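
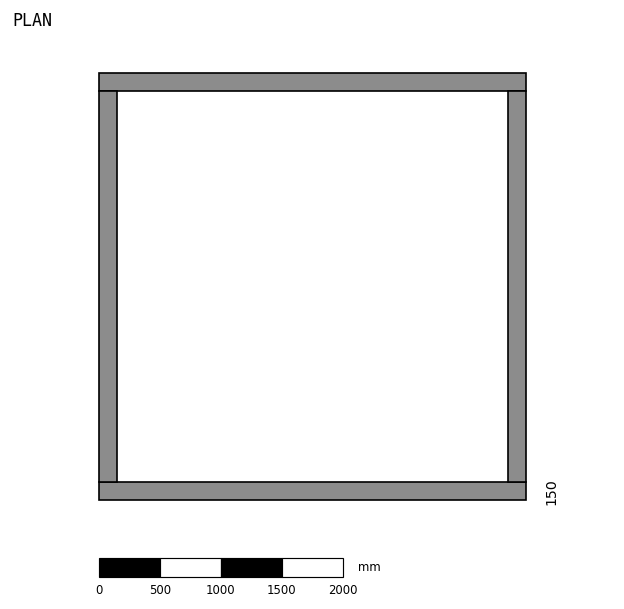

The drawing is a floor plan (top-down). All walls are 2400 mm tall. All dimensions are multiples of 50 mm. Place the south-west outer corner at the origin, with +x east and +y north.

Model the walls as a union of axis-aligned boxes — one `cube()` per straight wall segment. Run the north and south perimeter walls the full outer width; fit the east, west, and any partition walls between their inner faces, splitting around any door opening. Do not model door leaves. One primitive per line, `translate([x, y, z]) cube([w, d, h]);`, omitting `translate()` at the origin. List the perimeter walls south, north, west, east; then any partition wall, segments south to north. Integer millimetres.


cube([3500, 150, 2400]);
translate([0, 3350, 0]) cube([3500, 150, 2400]);
translate([0, 150, 0]) cube([150, 3200, 2400]);
translate([3350, 150, 0]) cube([150, 3200, 2400]);


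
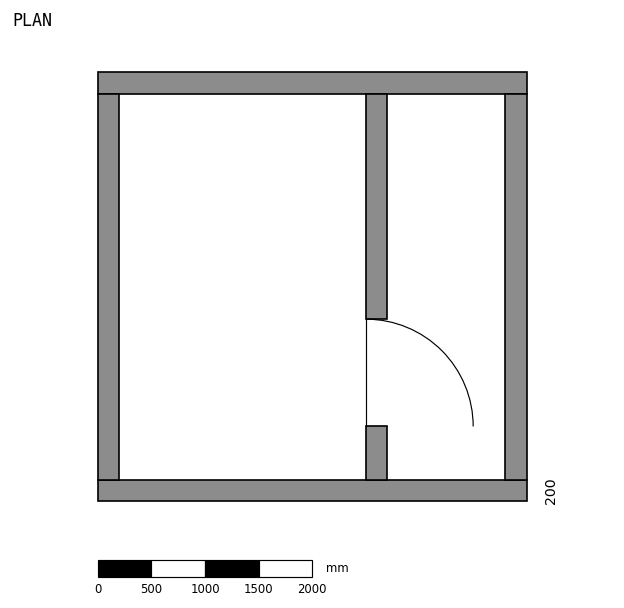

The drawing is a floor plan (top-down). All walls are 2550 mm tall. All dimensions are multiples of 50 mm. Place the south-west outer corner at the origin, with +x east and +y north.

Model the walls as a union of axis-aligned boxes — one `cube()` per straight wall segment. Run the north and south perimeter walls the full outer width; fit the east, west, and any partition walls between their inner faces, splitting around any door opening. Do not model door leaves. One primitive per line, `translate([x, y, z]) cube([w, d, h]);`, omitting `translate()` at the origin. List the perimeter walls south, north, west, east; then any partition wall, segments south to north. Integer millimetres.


cube([4000, 200, 2550]);
translate([0, 3800, 0]) cube([4000, 200, 2550]);
translate([0, 200, 0]) cube([200, 3600, 2550]);
translate([3800, 200, 0]) cube([200, 3600, 2550]);
translate([2500, 200, 0]) cube([200, 500, 2550]);
translate([2500, 1700, 0]) cube([200, 2100, 2550]);


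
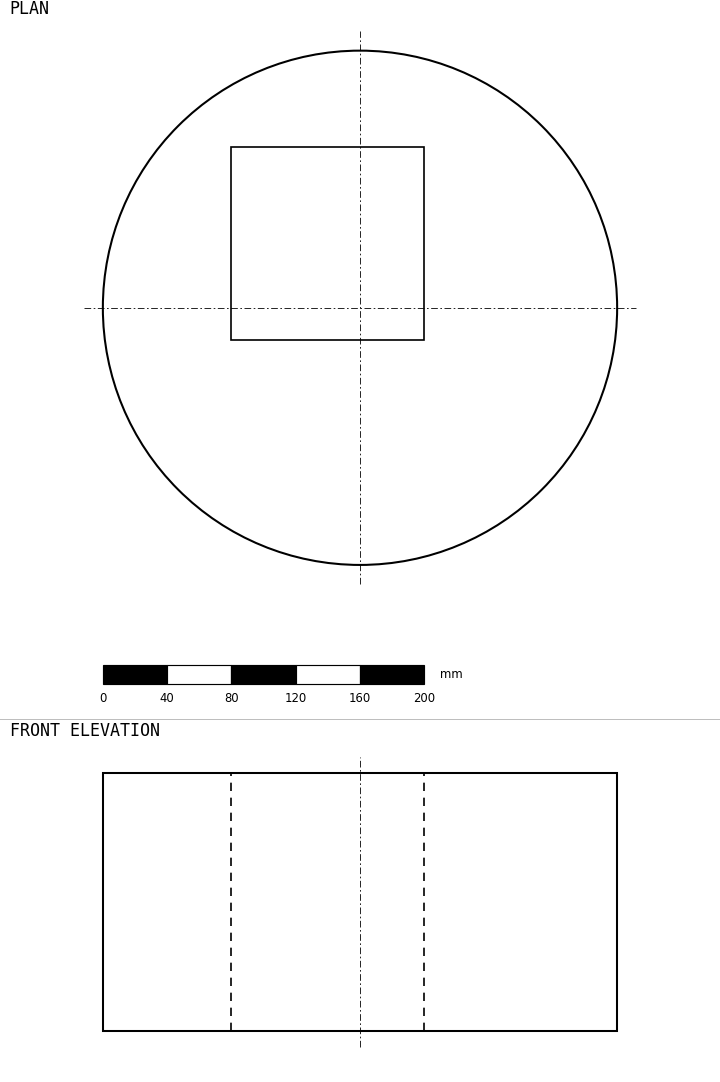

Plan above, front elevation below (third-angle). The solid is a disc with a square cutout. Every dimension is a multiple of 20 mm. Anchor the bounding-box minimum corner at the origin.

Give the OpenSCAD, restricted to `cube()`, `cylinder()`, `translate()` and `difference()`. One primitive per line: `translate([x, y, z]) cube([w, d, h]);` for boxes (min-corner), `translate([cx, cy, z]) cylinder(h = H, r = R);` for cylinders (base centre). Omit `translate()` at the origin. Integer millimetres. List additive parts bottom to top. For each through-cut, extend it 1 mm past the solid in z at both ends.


difference() {
  translate([160, 160, 0]) cylinder(h = 160, r = 160);
  translate([80, 140, -1]) cube([120, 120, 162]);
}


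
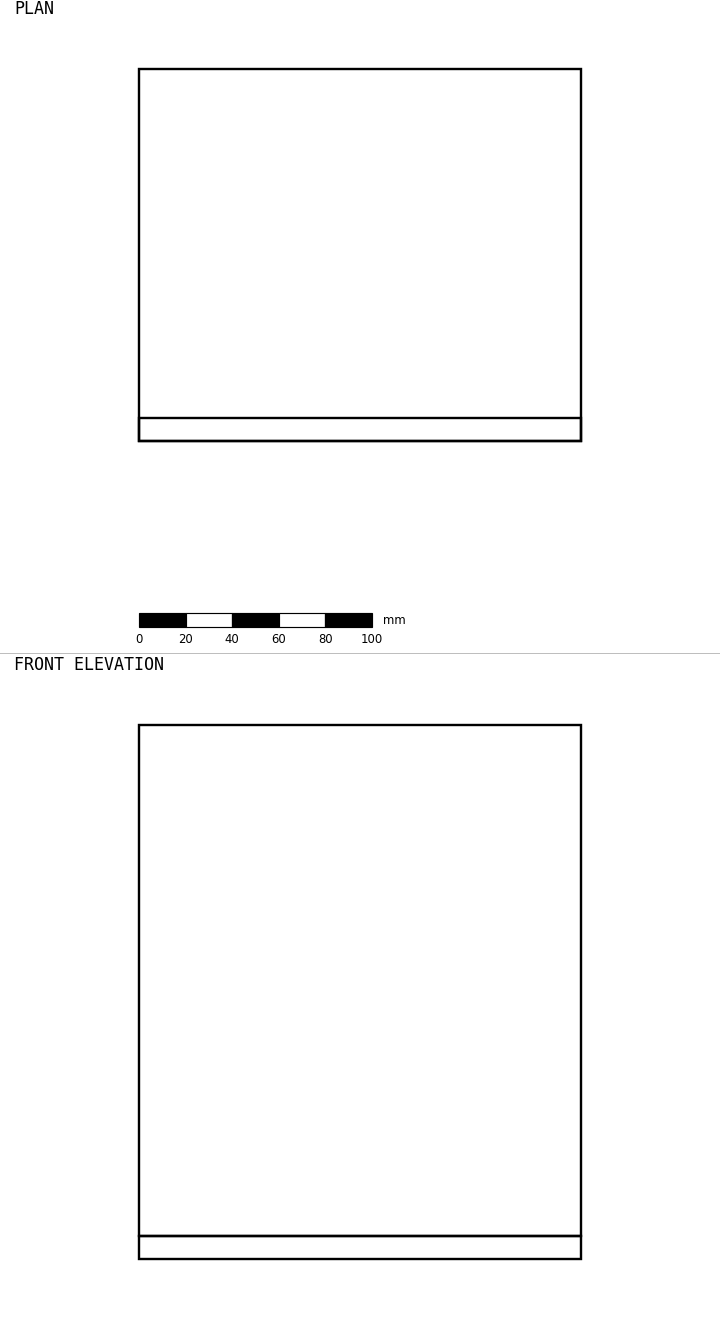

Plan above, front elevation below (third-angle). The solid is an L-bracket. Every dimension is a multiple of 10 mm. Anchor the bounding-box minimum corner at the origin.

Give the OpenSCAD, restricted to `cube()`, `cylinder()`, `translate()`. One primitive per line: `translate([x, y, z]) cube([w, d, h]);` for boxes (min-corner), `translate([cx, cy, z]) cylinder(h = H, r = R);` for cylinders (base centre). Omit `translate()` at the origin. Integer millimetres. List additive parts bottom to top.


cube([190, 160, 10]);
translate([0, 0, 10]) cube([190, 10, 220]);


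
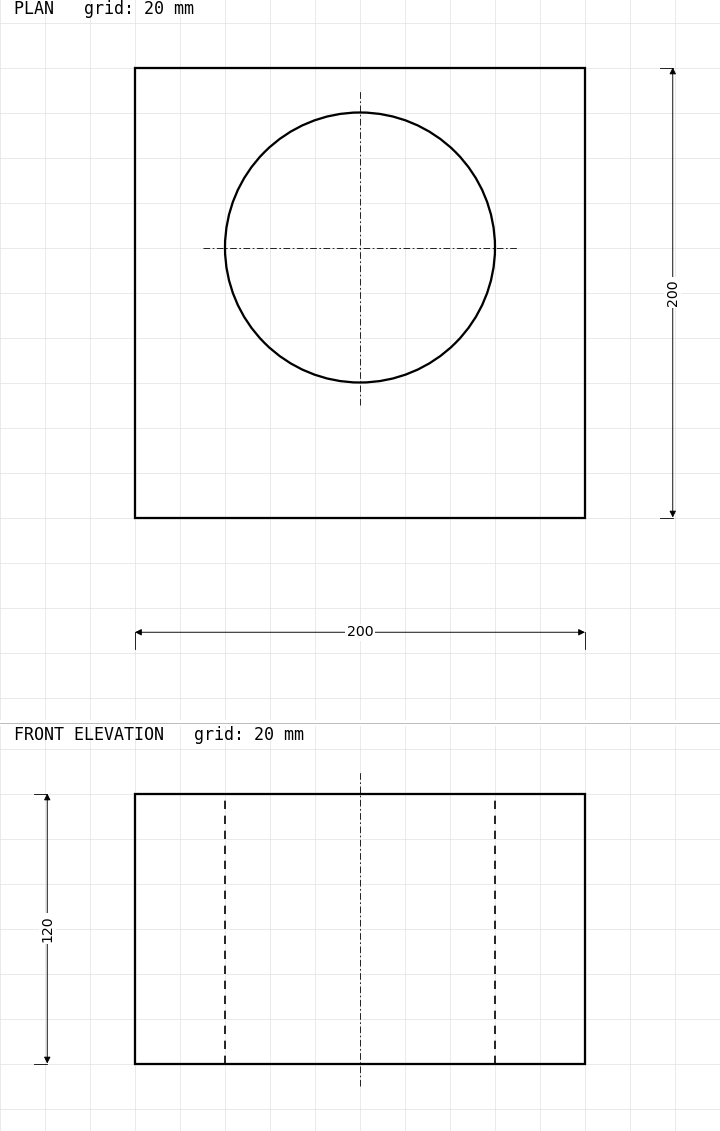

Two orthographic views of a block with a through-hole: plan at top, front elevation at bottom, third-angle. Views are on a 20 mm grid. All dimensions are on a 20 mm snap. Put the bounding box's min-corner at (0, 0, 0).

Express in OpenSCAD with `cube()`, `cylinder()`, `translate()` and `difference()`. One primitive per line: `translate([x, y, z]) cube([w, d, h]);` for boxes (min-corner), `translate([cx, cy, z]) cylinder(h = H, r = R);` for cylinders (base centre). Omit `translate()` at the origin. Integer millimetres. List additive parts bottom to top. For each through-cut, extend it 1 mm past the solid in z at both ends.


difference() {
  cube([200, 200, 120]);
  translate([100, 120, -1]) cylinder(h = 122, r = 60);
}


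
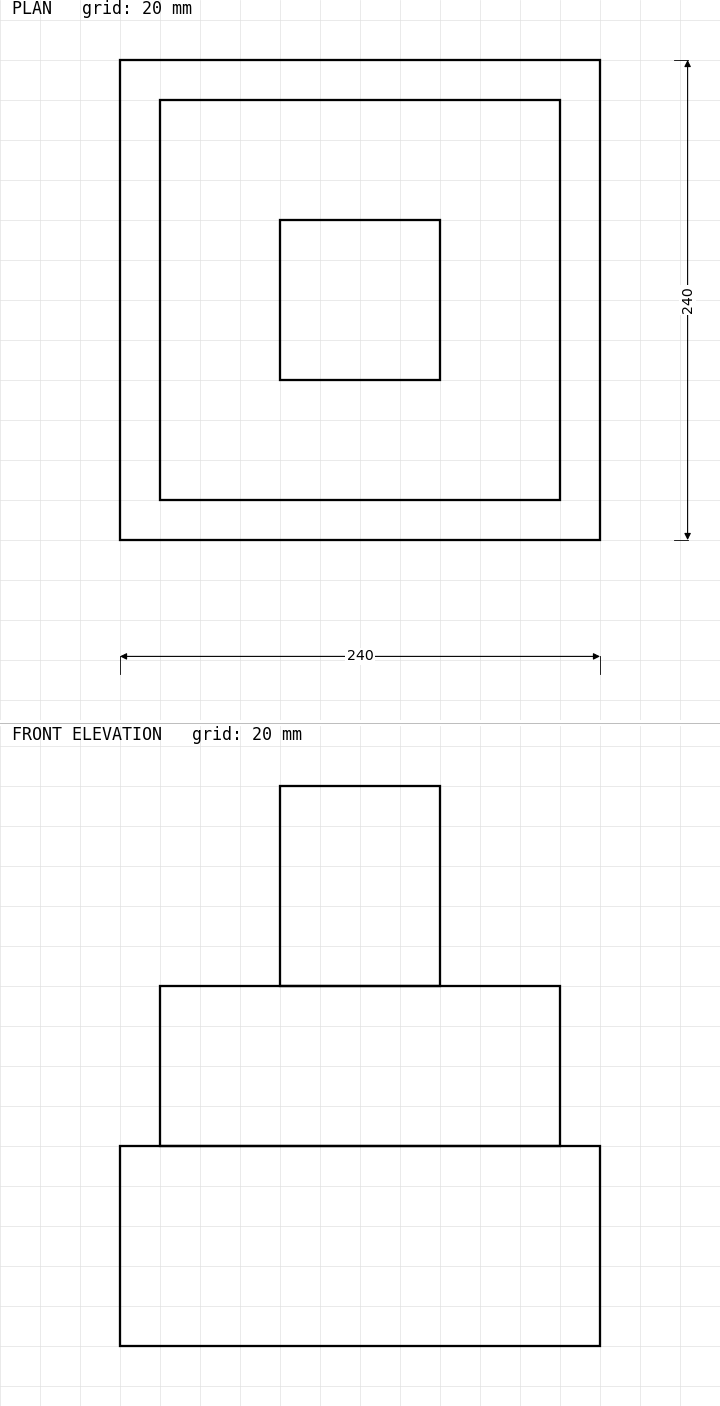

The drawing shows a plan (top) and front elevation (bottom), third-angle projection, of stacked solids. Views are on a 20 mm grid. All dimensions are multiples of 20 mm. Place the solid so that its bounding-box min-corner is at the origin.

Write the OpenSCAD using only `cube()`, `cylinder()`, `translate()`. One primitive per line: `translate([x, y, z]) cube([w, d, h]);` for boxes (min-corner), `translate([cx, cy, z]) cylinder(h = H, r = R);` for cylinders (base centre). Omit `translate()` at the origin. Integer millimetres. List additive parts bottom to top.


cube([240, 240, 100]);
translate([20, 20, 100]) cube([200, 200, 80]);
translate([80, 80, 180]) cube([80, 80, 100]);


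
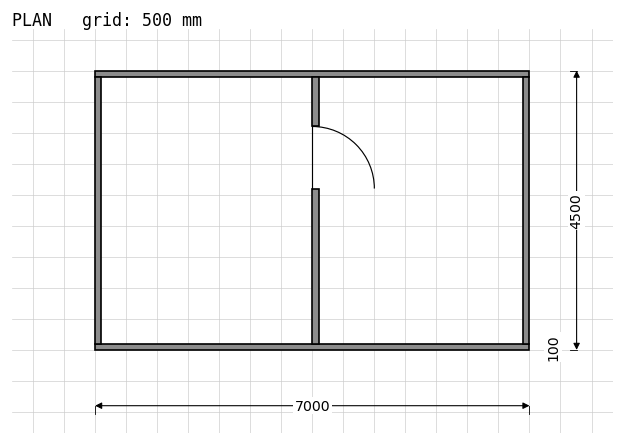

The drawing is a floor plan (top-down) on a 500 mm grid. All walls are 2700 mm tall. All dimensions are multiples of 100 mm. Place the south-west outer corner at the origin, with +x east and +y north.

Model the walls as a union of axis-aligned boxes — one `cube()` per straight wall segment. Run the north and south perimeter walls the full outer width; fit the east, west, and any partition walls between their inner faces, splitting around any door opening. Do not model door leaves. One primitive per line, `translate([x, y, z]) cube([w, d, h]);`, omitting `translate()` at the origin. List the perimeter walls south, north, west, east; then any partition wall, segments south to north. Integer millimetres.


cube([7000, 100, 2700]);
translate([0, 4400, 0]) cube([7000, 100, 2700]);
translate([0, 100, 0]) cube([100, 4300, 2700]);
translate([6900, 100, 0]) cube([100, 4300, 2700]);
translate([3500, 100, 0]) cube([100, 2500, 2700]);
translate([3500, 3600, 0]) cube([100, 800, 2700]);


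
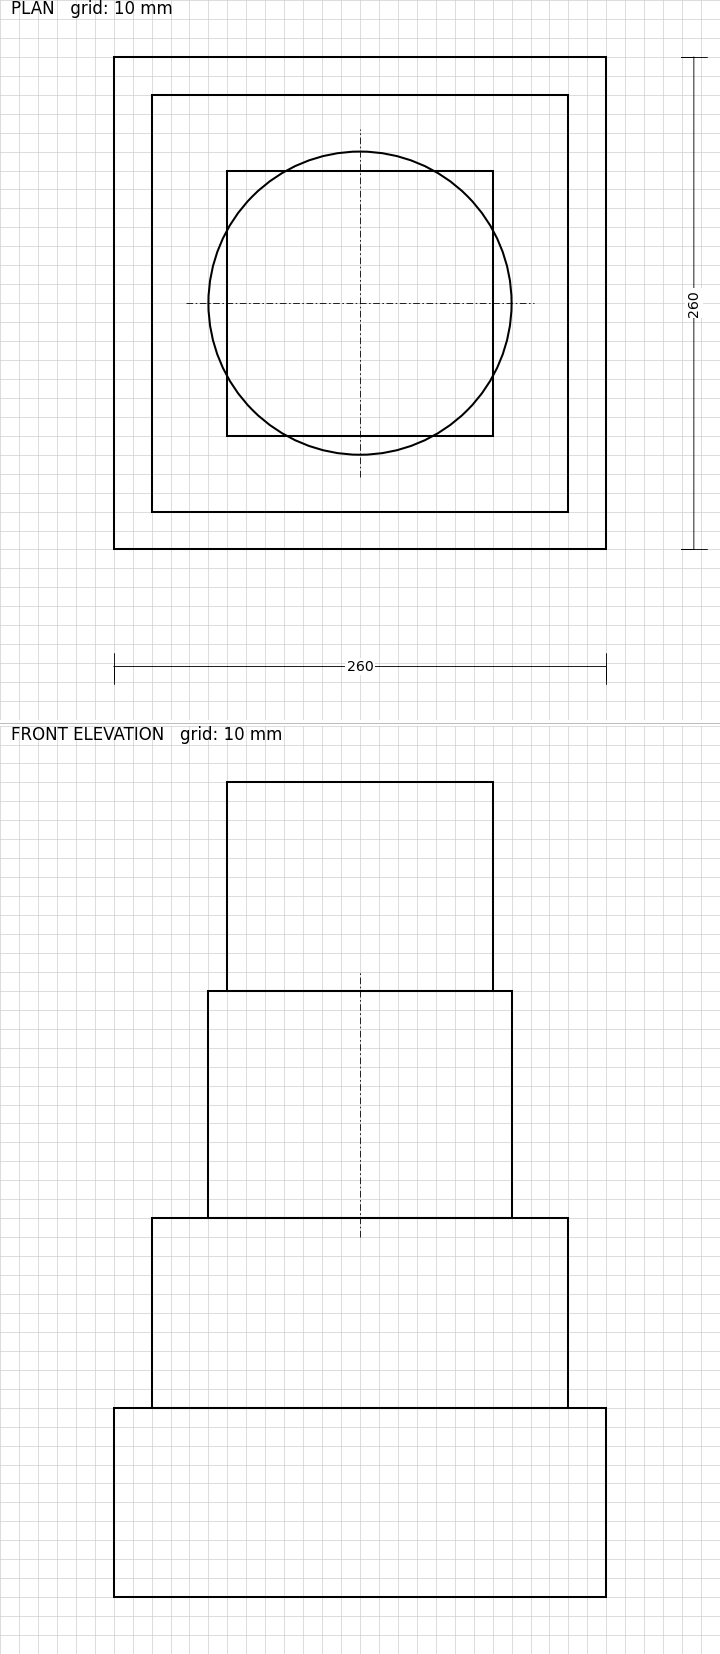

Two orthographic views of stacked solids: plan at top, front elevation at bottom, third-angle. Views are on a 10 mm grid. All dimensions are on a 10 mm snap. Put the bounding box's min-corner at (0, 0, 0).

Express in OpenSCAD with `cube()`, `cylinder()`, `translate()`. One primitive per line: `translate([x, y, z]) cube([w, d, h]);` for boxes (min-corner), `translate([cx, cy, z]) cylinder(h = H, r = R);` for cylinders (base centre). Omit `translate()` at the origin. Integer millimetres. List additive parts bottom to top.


cube([260, 260, 100]);
translate([20, 20, 100]) cube([220, 220, 100]);
translate([130, 130, 200]) cylinder(h = 120, r = 80);
translate([60, 60, 320]) cube([140, 140, 110]);


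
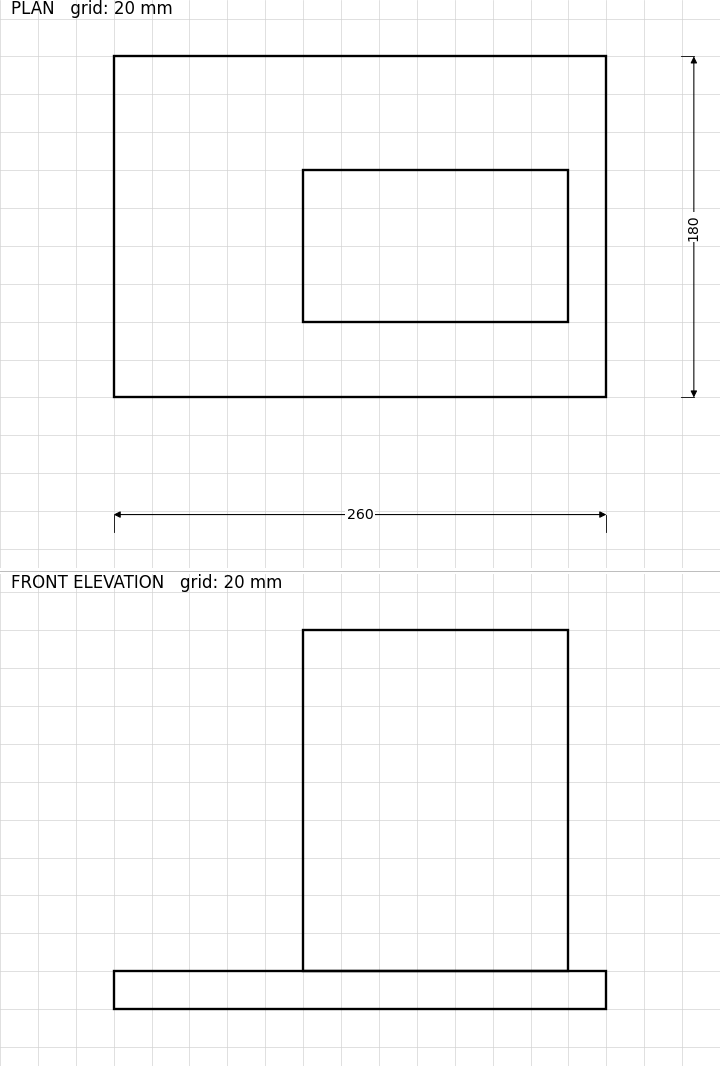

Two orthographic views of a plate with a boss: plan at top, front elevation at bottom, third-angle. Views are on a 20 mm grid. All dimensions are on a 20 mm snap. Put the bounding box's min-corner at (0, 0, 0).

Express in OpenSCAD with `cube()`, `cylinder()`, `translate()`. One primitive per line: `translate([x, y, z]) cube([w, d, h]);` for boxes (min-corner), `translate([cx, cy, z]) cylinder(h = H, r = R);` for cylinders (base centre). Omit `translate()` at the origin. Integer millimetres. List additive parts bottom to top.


cube([260, 180, 20]);
translate([100, 40, 20]) cube([140, 80, 180]);


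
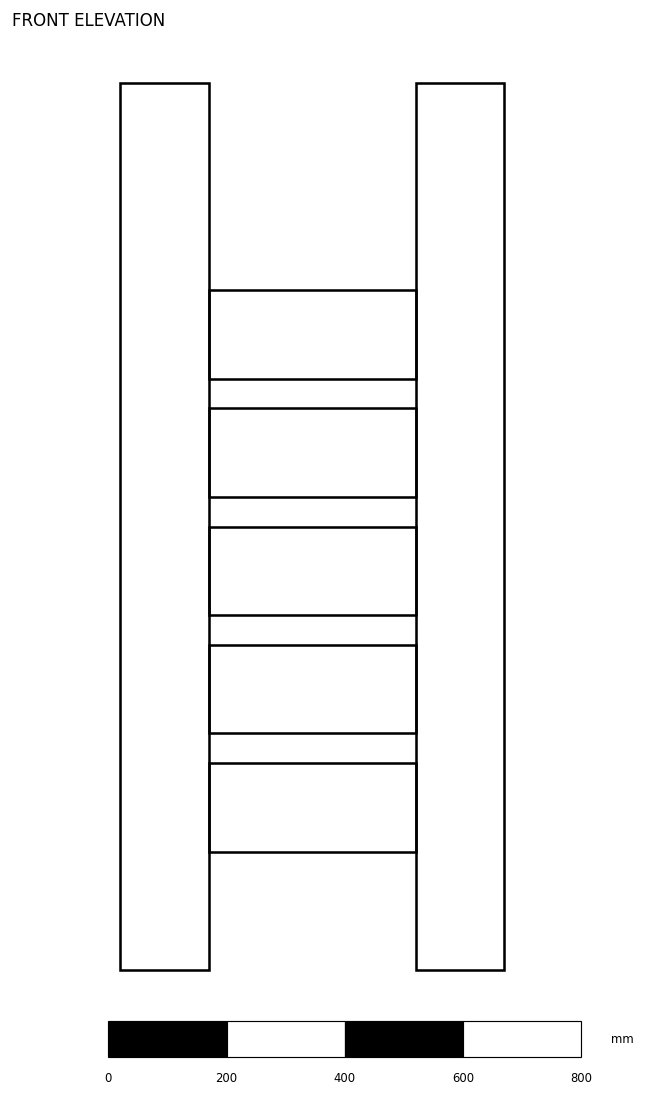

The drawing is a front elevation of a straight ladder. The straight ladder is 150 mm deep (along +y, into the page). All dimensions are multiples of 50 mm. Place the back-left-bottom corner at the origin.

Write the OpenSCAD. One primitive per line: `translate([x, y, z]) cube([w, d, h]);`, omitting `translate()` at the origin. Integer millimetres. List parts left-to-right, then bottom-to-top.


cube([150, 150, 1500]);
translate([150, 0, 200]) cube([350, 150, 150]);
translate([150, 0, 400]) cube([350, 150, 150]);
translate([150, 0, 600]) cube([350, 150, 150]);
translate([150, 0, 800]) cube([350, 150, 150]);
translate([150, 0, 1000]) cube([350, 150, 150]);
translate([500, 0, 0]) cube([150, 150, 1500]);


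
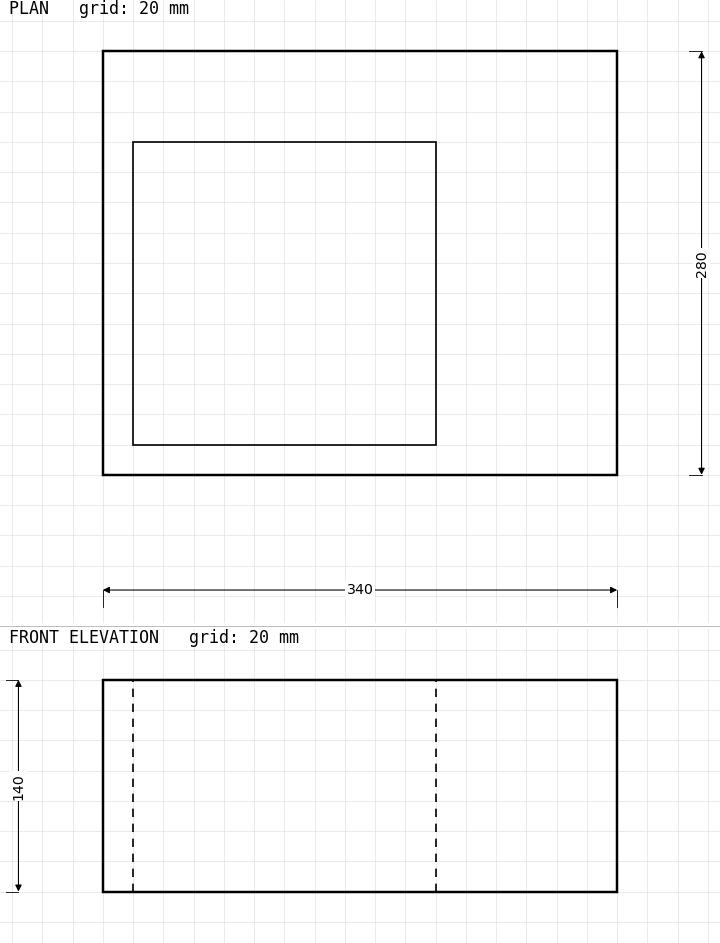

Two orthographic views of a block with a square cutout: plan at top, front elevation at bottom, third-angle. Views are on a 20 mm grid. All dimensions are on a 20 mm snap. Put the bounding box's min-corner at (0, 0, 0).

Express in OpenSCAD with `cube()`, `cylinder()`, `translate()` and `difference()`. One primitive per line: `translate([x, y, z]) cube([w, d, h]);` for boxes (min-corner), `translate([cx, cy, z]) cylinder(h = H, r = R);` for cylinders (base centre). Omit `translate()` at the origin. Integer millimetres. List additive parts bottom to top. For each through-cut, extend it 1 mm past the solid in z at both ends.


difference() {
  cube([340, 280, 140]);
  translate([20, 20, -1]) cube([200, 200, 142]);
}


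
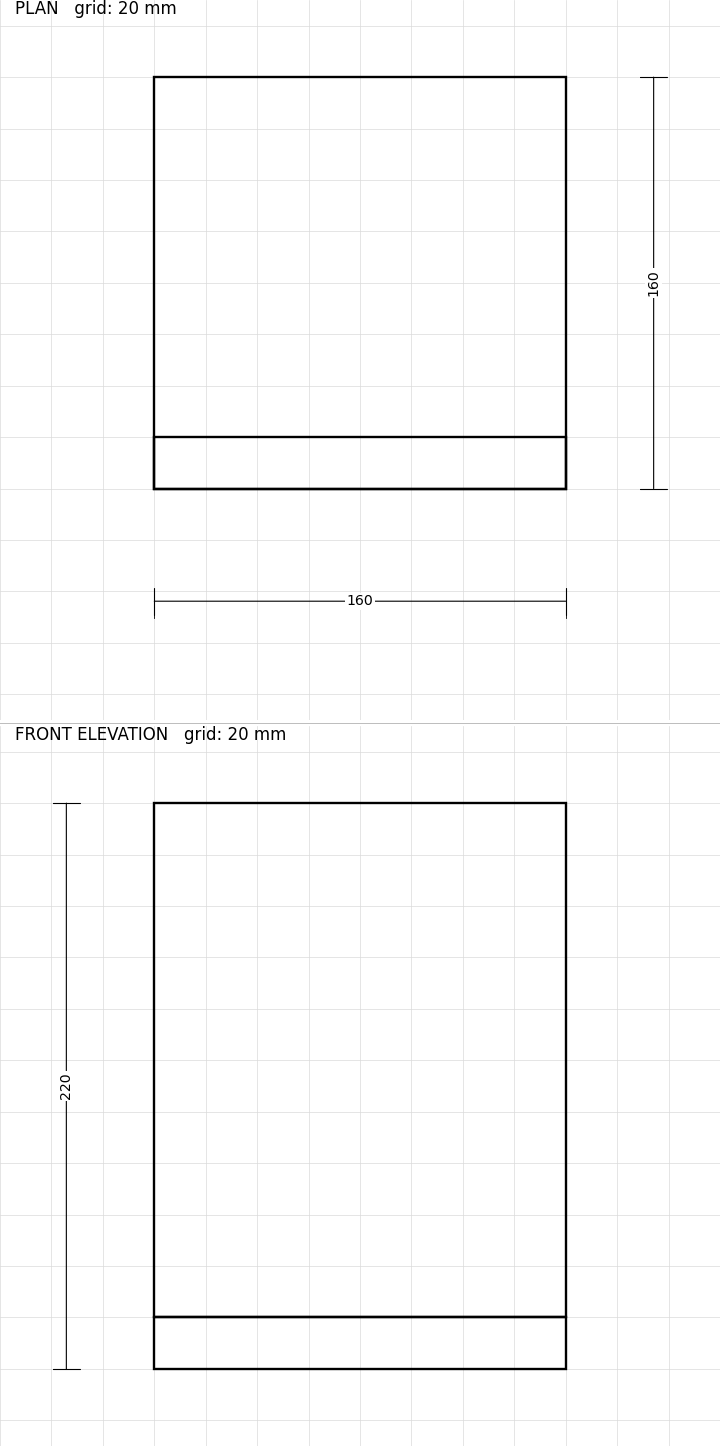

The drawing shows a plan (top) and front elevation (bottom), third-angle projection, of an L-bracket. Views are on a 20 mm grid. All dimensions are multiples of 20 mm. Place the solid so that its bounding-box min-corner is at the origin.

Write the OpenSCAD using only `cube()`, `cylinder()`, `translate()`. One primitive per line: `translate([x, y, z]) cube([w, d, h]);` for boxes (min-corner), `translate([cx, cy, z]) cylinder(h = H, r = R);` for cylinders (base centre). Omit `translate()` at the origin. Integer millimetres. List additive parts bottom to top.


cube([160, 160, 20]);
translate([0, 0, 20]) cube([160, 20, 200]);


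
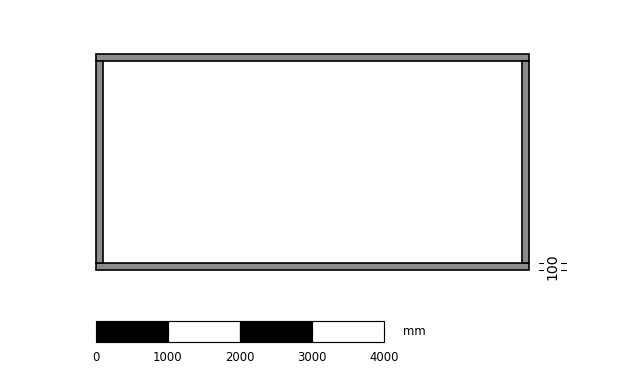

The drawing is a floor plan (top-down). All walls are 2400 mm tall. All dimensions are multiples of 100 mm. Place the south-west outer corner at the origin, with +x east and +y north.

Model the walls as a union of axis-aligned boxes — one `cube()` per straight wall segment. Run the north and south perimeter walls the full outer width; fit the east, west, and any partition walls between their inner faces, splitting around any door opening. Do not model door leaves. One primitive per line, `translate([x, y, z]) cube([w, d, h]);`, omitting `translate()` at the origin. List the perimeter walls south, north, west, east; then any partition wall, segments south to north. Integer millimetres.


cube([6000, 100, 2400]);
translate([0, 2900, 0]) cube([6000, 100, 2400]);
translate([0, 100, 0]) cube([100, 2800, 2400]);
translate([5900, 100, 0]) cube([100, 2800, 2400]);


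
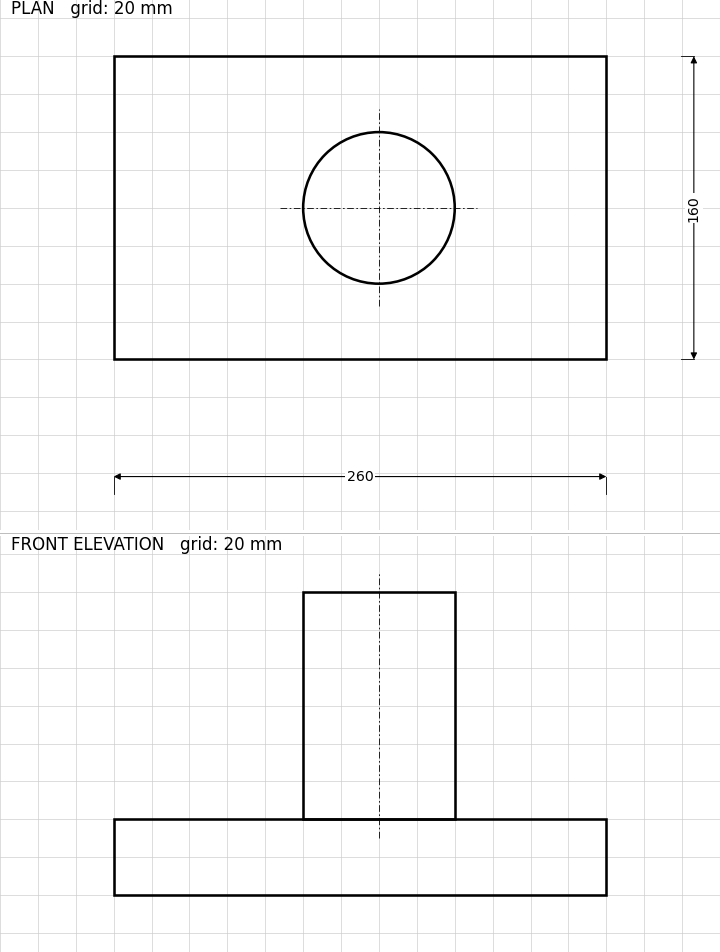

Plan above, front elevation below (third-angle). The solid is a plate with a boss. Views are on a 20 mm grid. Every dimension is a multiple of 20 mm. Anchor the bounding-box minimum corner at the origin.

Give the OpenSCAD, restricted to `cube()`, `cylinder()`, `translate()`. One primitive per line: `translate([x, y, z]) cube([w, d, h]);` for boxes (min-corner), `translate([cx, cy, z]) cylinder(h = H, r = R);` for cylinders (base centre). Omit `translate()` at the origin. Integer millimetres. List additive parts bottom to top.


cube([260, 160, 40]);
translate([140, 80, 40]) cylinder(h = 120, r = 40);


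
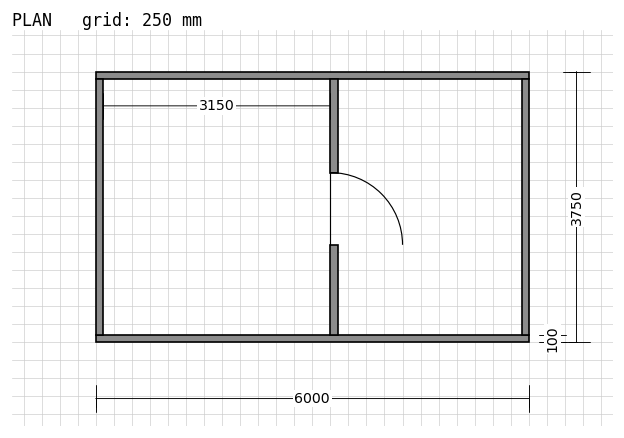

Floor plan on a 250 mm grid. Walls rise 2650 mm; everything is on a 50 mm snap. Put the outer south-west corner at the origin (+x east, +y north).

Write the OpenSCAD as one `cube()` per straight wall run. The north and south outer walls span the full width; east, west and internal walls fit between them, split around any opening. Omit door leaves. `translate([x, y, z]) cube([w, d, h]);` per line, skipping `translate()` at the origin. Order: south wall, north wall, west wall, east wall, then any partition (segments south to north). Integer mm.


cube([6000, 100, 2650]);
translate([0, 3650, 0]) cube([6000, 100, 2650]);
translate([0, 100, 0]) cube([100, 3550, 2650]);
translate([5900, 100, 0]) cube([100, 3550, 2650]);
translate([3250, 100, 0]) cube([100, 1250, 2650]);
translate([3250, 2350, 0]) cube([100, 1300, 2650]);


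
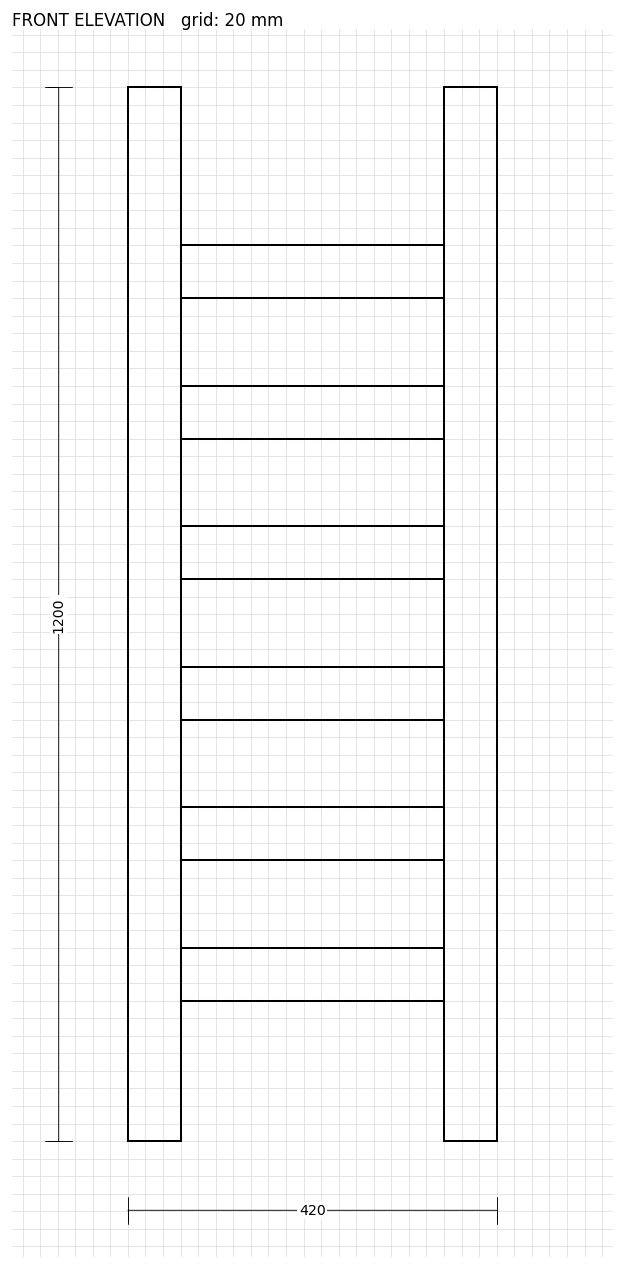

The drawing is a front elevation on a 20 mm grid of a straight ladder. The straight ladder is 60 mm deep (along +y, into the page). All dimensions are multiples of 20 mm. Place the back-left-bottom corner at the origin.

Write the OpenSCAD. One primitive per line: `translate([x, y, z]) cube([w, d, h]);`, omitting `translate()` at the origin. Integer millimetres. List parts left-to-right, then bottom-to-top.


cube([60, 60, 1200]);
translate([60, 0, 160]) cube([300, 60, 60]);
translate([60, 0, 320]) cube([300, 60, 60]);
translate([60, 0, 480]) cube([300, 60, 60]);
translate([60, 0, 640]) cube([300, 60, 60]);
translate([60, 0, 800]) cube([300, 60, 60]);
translate([60, 0, 960]) cube([300, 60, 60]);
translate([360, 0, 0]) cube([60, 60, 1200]);


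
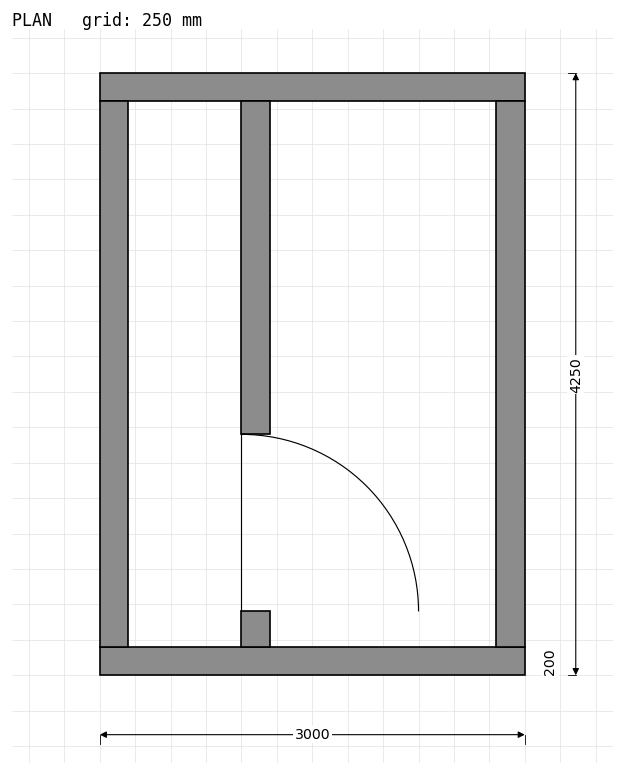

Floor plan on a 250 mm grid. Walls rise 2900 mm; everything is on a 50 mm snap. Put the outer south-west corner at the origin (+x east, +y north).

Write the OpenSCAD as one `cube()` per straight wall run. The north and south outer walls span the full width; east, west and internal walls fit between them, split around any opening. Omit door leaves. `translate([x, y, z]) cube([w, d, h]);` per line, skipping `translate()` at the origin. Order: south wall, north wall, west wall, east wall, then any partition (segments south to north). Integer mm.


cube([3000, 200, 2900]);
translate([0, 4050, 0]) cube([3000, 200, 2900]);
translate([0, 200, 0]) cube([200, 3850, 2900]);
translate([2800, 200, 0]) cube([200, 3850, 2900]);
translate([1000, 200, 0]) cube([200, 250, 2900]);
translate([1000, 1700, 0]) cube([200, 2350, 2900]);


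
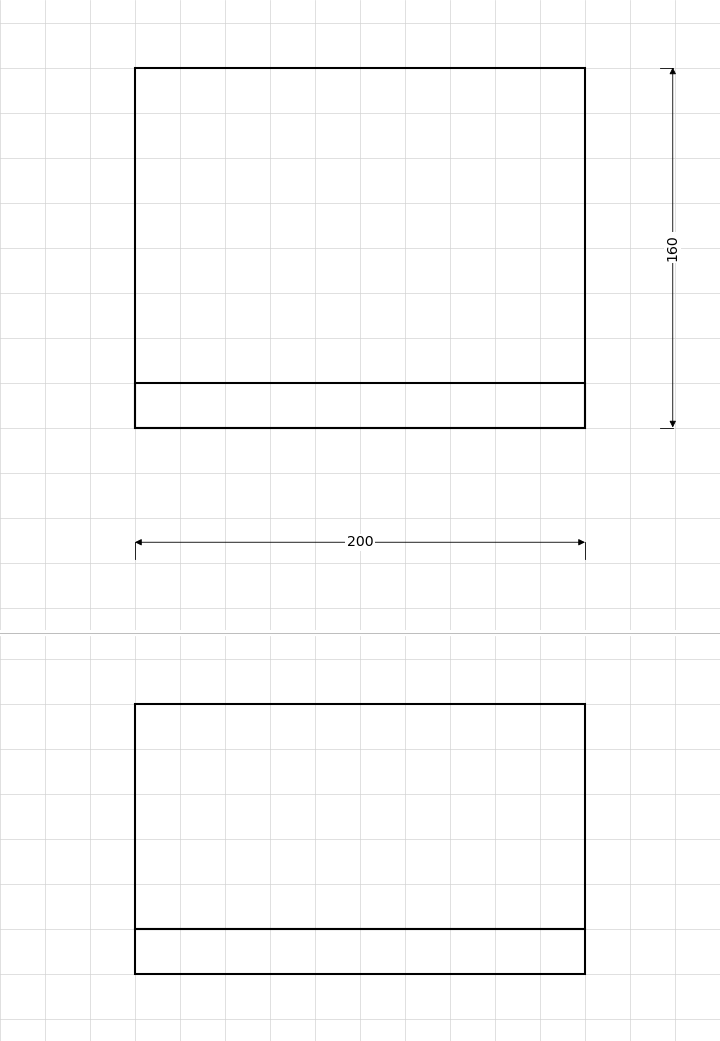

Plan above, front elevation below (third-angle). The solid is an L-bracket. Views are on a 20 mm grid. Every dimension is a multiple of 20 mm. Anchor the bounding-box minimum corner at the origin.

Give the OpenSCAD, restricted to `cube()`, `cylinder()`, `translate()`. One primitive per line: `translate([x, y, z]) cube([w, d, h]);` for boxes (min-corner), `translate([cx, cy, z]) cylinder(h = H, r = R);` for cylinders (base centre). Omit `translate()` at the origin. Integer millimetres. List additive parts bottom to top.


cube([200, 160, 20]);
translate([0, 0, 20]) cube([200, 20, 100]);


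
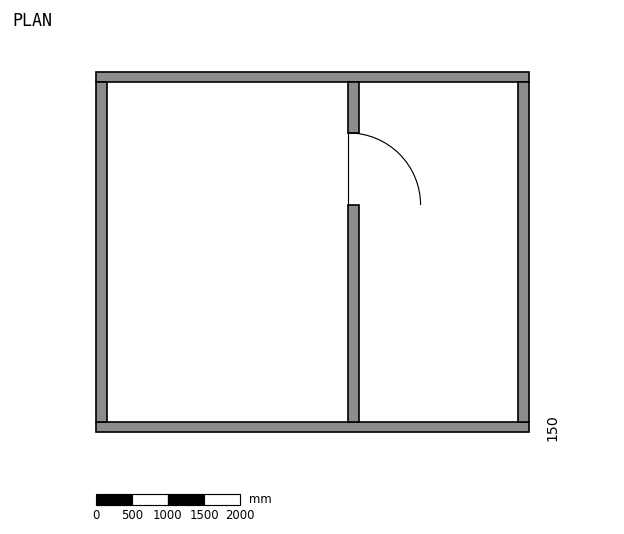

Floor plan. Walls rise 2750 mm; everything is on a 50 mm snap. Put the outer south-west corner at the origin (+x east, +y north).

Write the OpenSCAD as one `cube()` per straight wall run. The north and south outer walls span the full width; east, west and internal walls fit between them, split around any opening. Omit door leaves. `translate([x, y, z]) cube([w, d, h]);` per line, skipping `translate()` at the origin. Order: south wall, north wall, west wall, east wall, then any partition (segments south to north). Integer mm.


cube([6000, 150, 2750]);
translate([0, 4850, 0]) cube([6000, 150, 2750]);
translate([0, 150, 0]) cube([150, 4700, 2750]);
translate([5850, 150, 0]) cube([150, 4700, 2750]);
translate([3500, 150, 0]) cube([150, 3000, 2750]);
translate([3500, 4150, 0]) cube([150, 700, 2750]);


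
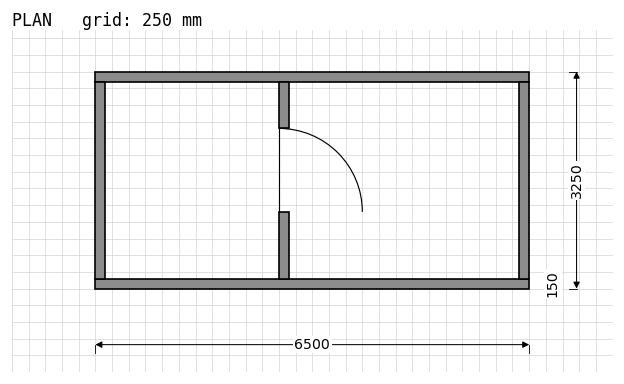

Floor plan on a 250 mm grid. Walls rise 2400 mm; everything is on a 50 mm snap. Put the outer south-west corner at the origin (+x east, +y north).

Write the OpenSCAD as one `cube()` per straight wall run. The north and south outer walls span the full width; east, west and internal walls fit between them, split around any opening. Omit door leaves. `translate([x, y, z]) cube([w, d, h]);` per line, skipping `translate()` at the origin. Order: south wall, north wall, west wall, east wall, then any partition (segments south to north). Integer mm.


cube([6500, 150, 2400]);
translate([0, 3100, 0]) cube([6500, 150, 2400]);
translate([0, 150, 0]) cube([150, 2950, 2400]);
translate([6350, 150, 0]) cube([150, 2950, 2400]);
translate([2750, 150, 0]) cube([150, 1000, 2400]);
translate([2750, 2400, 0]) cube([150, 700, 2400]);


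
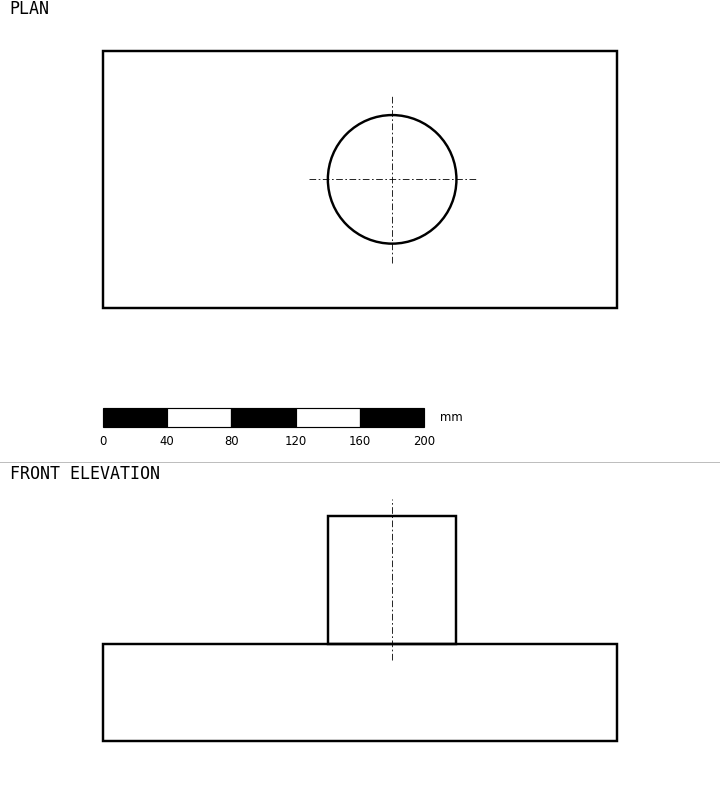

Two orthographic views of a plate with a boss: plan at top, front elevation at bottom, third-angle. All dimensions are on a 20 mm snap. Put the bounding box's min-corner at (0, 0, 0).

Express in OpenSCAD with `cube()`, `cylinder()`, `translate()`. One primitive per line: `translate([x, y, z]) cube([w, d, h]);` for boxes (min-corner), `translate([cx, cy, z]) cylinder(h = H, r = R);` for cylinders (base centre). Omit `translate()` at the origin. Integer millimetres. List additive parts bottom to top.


cube([320, 160, 60]);
translate([180, 80, 60]) cylinder(h = 80, r = 40);


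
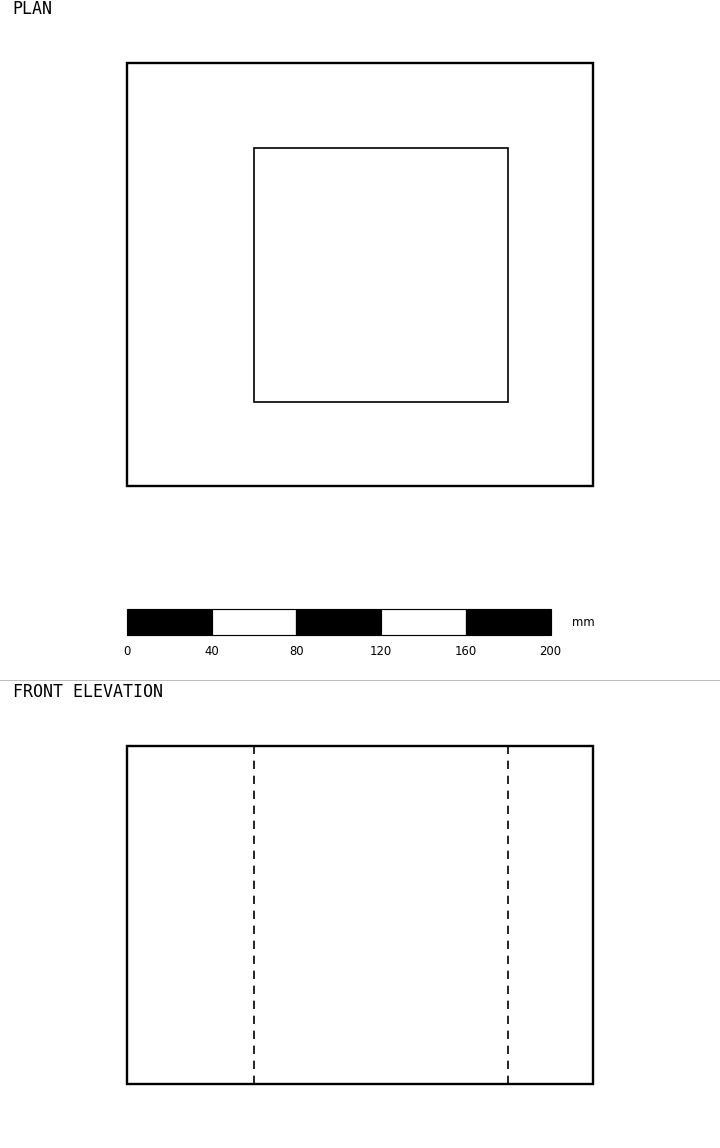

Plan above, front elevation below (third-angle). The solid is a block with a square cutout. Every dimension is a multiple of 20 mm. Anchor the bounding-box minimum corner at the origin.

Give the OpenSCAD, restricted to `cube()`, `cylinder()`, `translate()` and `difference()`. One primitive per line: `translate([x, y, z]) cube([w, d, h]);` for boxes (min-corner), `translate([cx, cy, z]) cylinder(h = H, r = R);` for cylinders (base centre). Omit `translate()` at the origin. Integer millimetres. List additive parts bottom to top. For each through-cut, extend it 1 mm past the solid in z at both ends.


difference() {
  cube([220, 200, 160]);
  translate([60, 40, -1]) cube([120, 120, 162]);
}


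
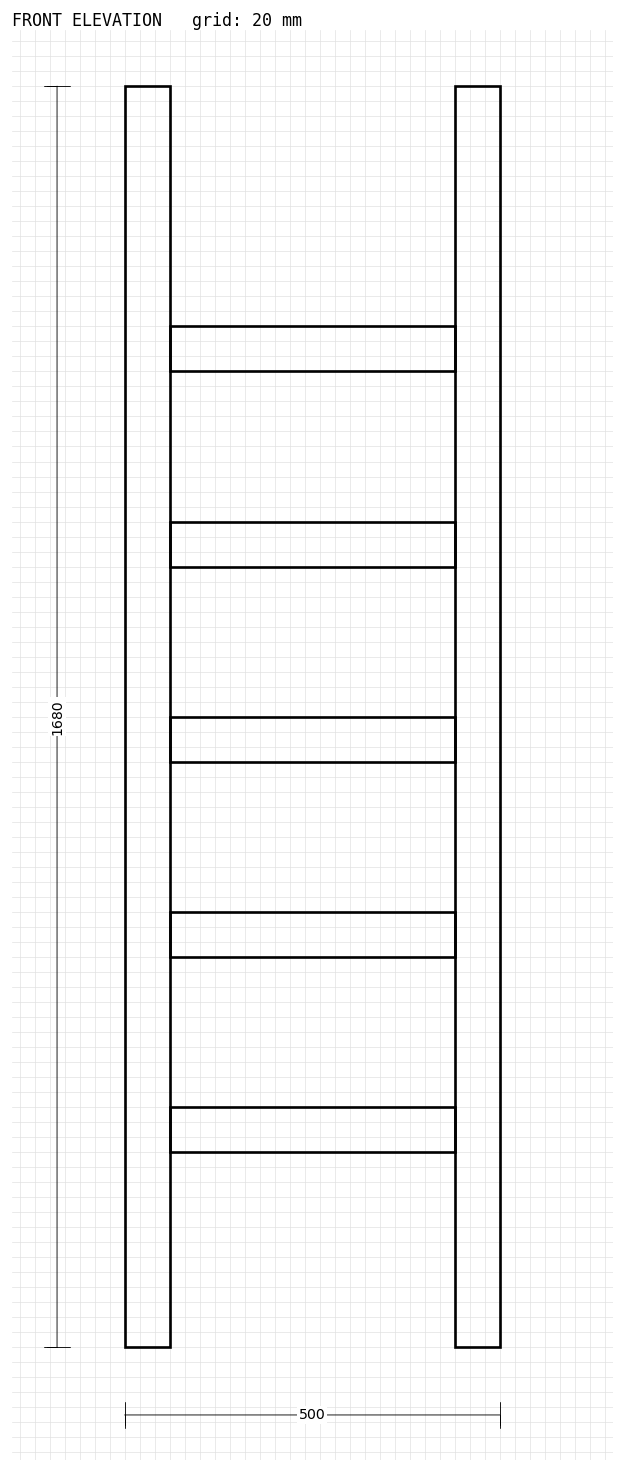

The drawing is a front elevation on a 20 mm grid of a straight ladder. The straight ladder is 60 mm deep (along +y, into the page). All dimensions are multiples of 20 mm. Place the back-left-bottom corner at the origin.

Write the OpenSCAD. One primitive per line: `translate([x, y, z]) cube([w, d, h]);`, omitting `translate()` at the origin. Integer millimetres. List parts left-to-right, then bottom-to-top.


cube([60, 60, 1680]);
translate([60, 0, 260]) cube([380, 60, 60]);
translate([60, 0, 520]) cube([380, 60, 60]);
translate([60, 0, 780]) cube([380, 60, 60]);
translate([60, 0, 1040]) cube([380, 60, 60]);
translate([60, 0, 1300]) cube([380, 60, 60]);
translate([440, 0, 0]) cube([60, 60, 1680]);


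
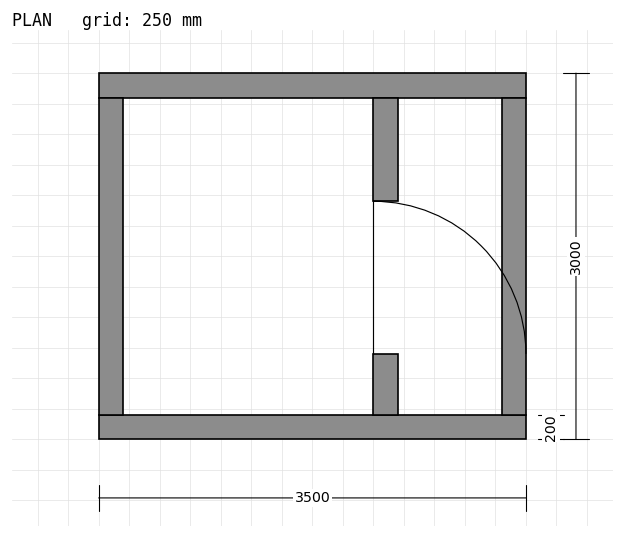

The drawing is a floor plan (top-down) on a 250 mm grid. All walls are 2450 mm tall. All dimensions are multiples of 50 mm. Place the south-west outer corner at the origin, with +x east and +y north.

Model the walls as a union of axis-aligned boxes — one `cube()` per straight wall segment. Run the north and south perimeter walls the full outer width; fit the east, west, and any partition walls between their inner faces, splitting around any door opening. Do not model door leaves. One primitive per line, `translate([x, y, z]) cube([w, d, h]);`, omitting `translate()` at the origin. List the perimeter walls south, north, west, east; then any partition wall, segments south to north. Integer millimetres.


cube([3500, 200, 2450]);
translate([0, 2800, 0]) cube([3500, 200, 2450]);
translate([0, 200, 0]) cube([200, 2600, 2450]);
translate([3300, 200, 0]) cube([200, 2600, 2450]);
translate([2250, 200, 0]) cube([200, 500, 2450]);
translate([2250, 1950, 0]) cube([200, 850, 2450]);


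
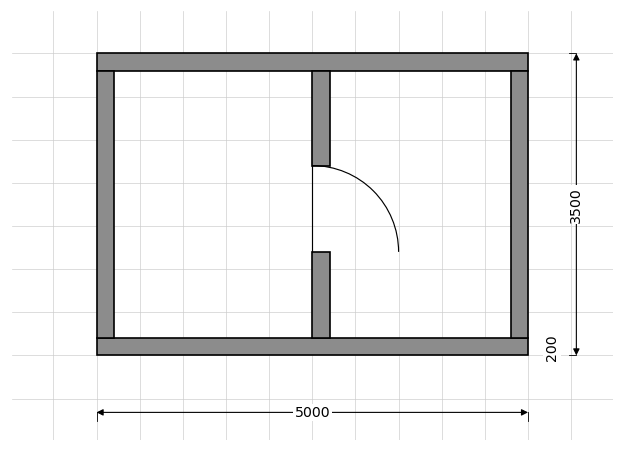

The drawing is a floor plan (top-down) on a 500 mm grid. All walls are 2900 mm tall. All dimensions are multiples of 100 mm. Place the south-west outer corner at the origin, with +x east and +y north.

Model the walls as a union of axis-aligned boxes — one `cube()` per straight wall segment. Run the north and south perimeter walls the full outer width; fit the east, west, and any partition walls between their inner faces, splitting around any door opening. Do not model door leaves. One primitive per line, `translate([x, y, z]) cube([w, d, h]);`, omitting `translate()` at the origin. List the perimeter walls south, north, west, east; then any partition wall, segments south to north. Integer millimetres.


cube([5000, 200, 2900]);
translate([0, 3300, 0]) cube([5000, 200, 2900]);
translate([0, 200, 0]) cube([200, 3100, 2900]);
translate([4800, 200, 0]) cube([200, 3100, 2900]);
translate([2500, 200, 0]) cube([200, 1000, 2900]);
translate([2500, 2200, 0]) cube([200, 1100, 2900]);


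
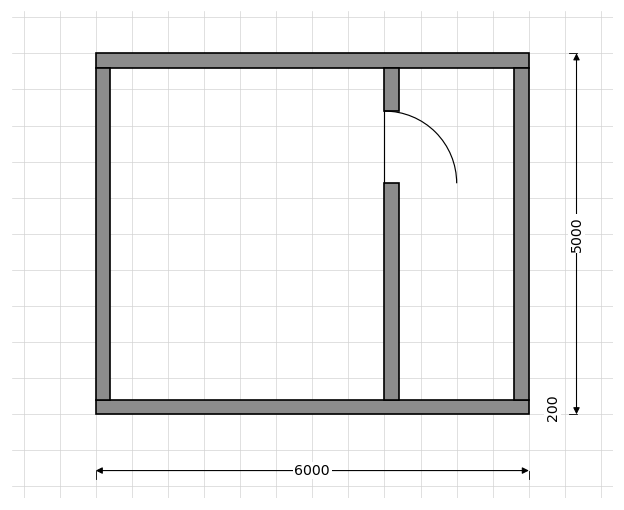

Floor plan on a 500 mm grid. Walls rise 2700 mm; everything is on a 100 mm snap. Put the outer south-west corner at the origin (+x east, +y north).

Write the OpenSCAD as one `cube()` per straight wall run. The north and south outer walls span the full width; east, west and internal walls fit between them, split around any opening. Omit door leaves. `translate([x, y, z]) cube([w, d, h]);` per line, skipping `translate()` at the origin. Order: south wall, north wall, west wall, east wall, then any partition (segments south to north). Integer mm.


cube([6000, 200, 2700]);
translate([0, 4800, 0]) cube([6000, 200, 2700]);
translate([0, 200, 0]) cube([200, 4600, 2700]);
translate([5800, 200, 0]) cube([200, 4600, 2700]);
translate([4000, 200, 0]) cube([200, 3000, 2700]);
translate([4000, 4200, 0]) cube([200, 600, 2700]);


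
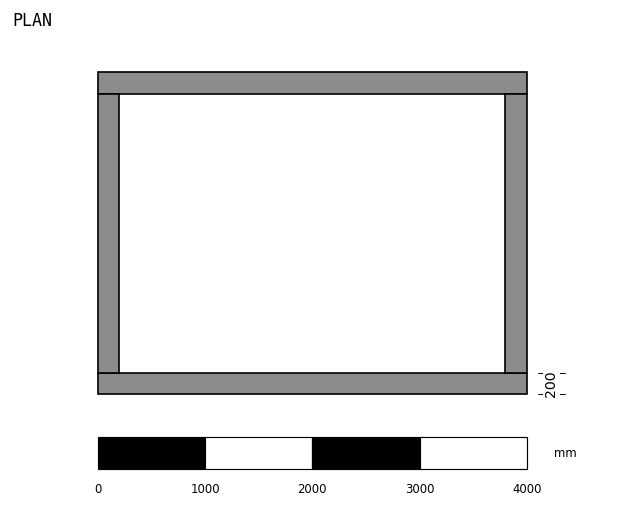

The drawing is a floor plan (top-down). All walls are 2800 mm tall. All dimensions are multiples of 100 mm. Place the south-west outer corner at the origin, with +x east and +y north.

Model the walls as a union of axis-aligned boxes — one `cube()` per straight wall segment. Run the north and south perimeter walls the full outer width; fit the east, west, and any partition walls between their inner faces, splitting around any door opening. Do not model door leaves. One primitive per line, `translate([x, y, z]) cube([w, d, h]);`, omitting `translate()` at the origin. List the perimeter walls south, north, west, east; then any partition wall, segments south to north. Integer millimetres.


cube([4000, 200, 2800]);
translate([0, 2800, 0]) cube([4000, 200, 2800]);
translate([0, 200, 0]) cube([200, 2600, 2800]);
translate([3800, 200, 0]) cube([200, 2600, 2800]);


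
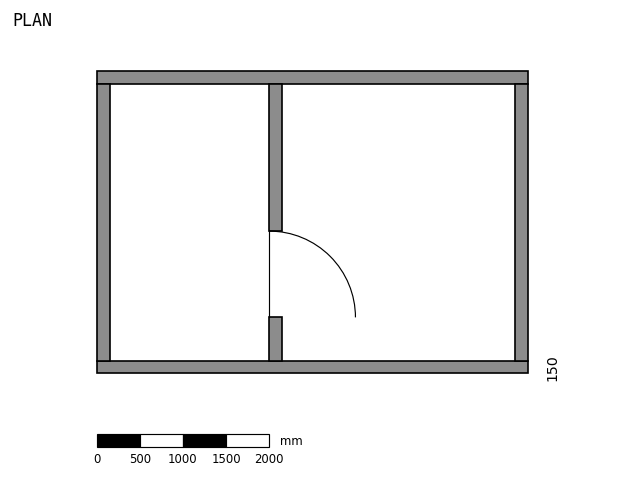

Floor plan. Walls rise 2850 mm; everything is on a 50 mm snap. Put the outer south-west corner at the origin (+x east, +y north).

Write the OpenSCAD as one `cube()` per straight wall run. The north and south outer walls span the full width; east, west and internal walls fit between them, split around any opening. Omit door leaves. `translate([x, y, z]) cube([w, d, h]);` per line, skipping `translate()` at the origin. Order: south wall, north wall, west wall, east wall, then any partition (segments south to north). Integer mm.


cube([5000, 150, 2850]);
translate([0, 3350, 0]) cube([5000, 150, 2850]);
translate([0, 150, 0]) cube([150, 3200, 2850]);
translate([4850, 150, 0]) cube([150, 3200, 2850]);
translate([2000, 150, 0]) cube([150, 500, 2850]);
translate([2000, 1650, 0]) cube([150, 1700, 2850]);


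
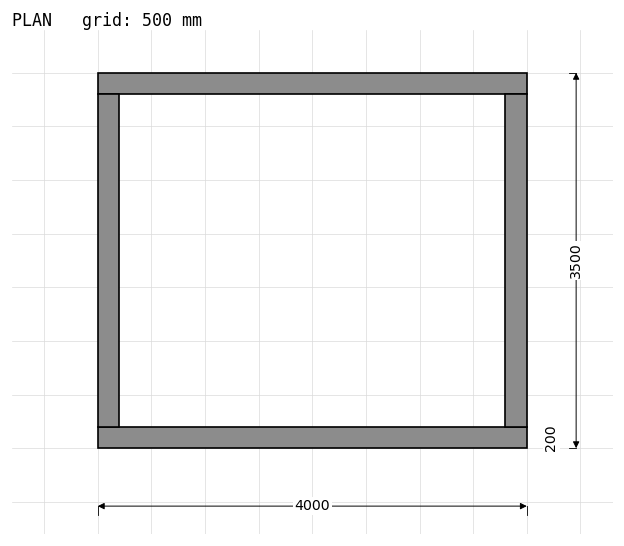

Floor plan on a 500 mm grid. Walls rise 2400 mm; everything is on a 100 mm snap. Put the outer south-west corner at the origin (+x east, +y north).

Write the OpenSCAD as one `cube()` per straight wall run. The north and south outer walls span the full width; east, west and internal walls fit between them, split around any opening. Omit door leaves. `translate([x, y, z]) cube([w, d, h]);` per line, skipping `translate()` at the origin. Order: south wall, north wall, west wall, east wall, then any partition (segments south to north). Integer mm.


cube([4000, 200, 2400]);
translate([0, 3300, 0]) cube([4000, 200, 2400]);
translate([0, 200, 0]) cube([200, 3100, 2400]);
translate([3800, 200, 0]) cube([200, 3100, 2400]);


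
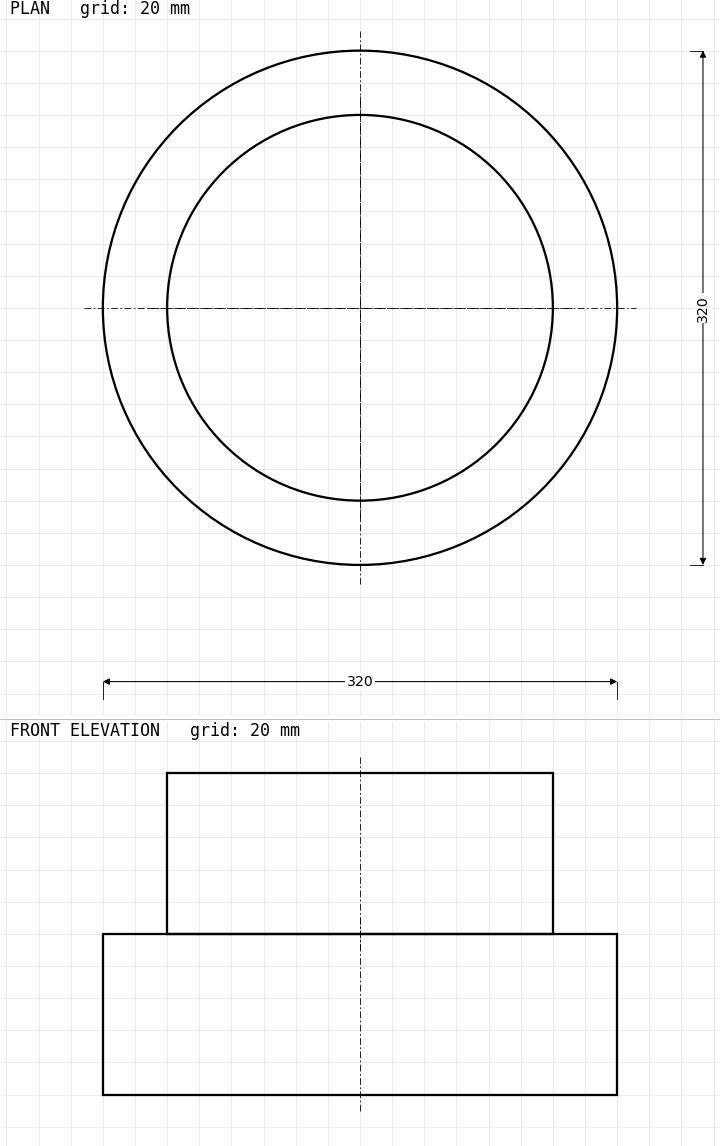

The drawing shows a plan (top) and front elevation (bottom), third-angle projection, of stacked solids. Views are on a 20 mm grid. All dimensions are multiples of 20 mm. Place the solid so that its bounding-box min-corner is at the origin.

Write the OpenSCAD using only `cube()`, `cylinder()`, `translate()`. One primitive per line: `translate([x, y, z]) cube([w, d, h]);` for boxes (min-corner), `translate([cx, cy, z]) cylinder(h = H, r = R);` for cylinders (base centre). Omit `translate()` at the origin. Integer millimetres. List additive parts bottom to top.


translate([160, 160, 0]) cylinder(h = 100, r = 160);
translate([160, 160, 100]) cylinder(h = 100, r = 120);


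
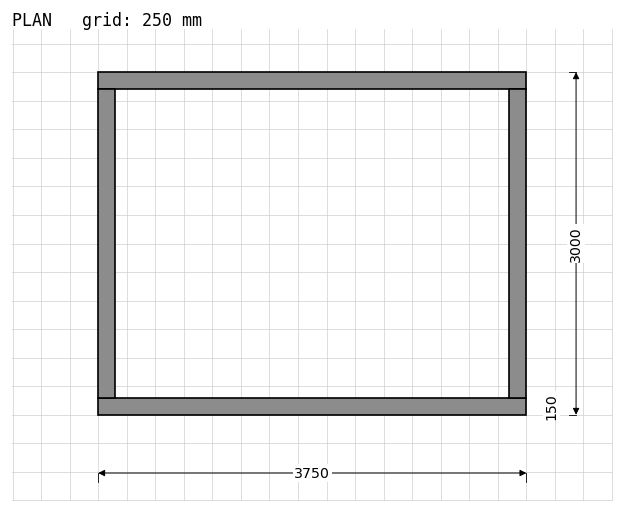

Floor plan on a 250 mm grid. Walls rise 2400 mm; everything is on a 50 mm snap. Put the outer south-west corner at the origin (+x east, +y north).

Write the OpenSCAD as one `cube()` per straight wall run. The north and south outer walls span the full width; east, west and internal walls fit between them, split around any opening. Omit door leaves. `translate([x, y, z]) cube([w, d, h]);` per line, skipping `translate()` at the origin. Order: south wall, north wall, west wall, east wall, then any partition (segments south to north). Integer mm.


cube([3750, 150, 2400]);
translate([0, 2850, 0]) cube([3750, 150, 2400]);
translate([0, 150, 0]) cube([150, 2700, 2400]);
translate([3600, 150, 0]) cube([150, 2700, 2400]);


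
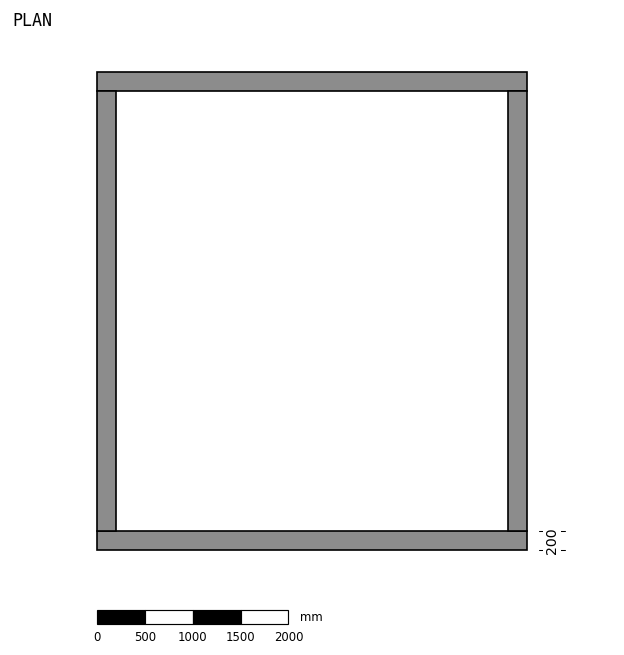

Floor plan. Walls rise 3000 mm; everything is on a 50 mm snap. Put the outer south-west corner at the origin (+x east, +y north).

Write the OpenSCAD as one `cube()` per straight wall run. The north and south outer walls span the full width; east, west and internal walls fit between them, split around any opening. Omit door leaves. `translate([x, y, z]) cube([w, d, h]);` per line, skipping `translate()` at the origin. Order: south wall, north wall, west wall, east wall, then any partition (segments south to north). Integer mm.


cube([4500, 200, 3000]);
translate([0, 4800, 0]) cube([4500, 200, 3000]);
translate([0, 200, 0]) cube([200, 4600, 3000]);
translate([4300, 200, 0]) cube([200, 4600, 3000]);


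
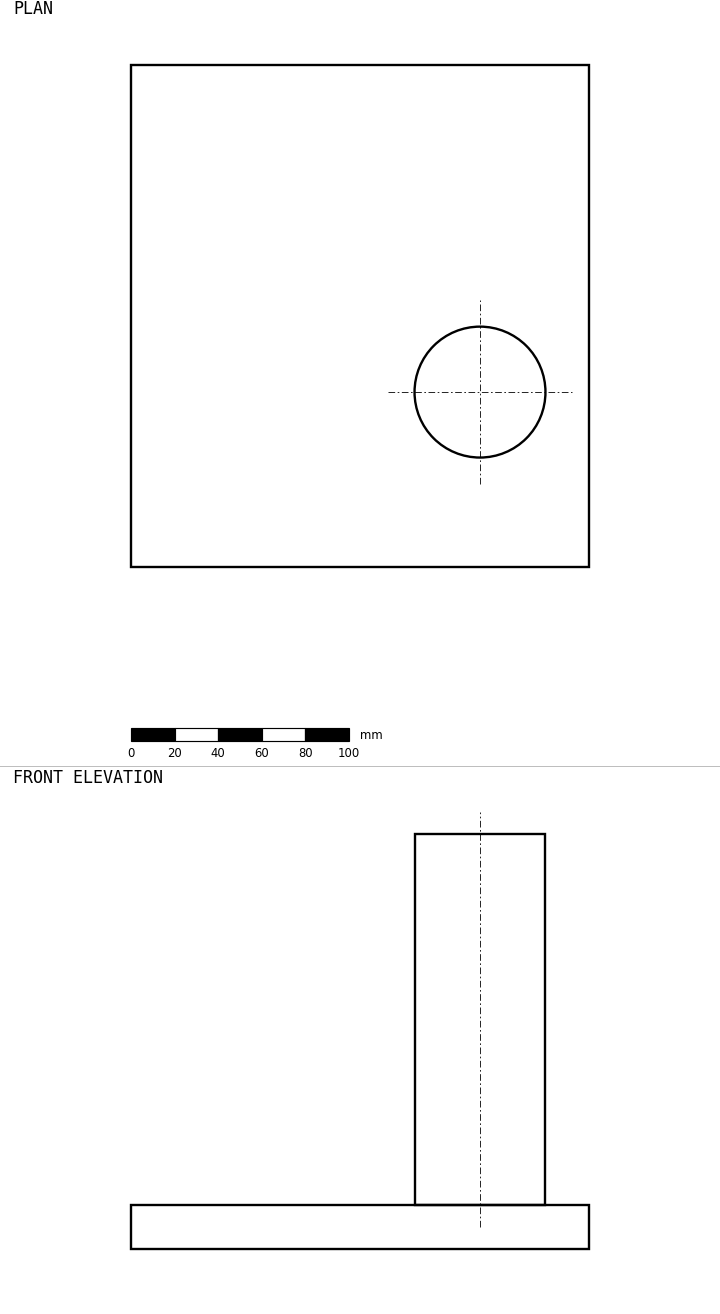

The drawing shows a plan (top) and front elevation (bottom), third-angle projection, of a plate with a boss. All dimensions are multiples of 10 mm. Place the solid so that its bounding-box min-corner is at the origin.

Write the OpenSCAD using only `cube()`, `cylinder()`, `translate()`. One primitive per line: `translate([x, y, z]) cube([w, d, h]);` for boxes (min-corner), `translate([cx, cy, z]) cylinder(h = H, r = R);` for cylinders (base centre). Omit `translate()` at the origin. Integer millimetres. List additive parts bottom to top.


cube([210, 230, 20]);
translate([160, 80, 20]) cylinder(h = 170, r = 30);


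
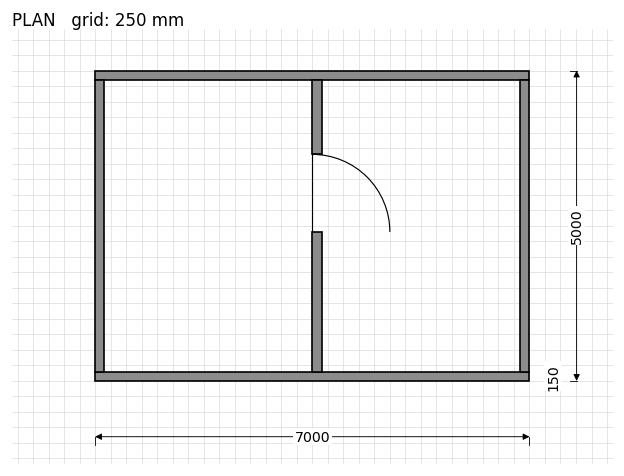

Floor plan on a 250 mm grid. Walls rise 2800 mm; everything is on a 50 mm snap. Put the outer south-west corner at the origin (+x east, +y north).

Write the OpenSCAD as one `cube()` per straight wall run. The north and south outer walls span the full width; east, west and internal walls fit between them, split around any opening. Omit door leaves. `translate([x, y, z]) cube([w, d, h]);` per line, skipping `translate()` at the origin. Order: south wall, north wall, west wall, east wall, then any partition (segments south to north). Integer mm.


cube([7000, 150, 2800]);
translate([0, 4850, 0]) cube([7000, 150, 2800]);
translate([0, 150, 0]) cube([150, 4700, 2800]);
translate([6850, 150, 0]) cube([150, 4700, 2800]);
translate([3500, 150, 0]) cube([150, 2250, 2800]);
translate([3500, 3650, 0]) cube([150, 1200, 2800]);


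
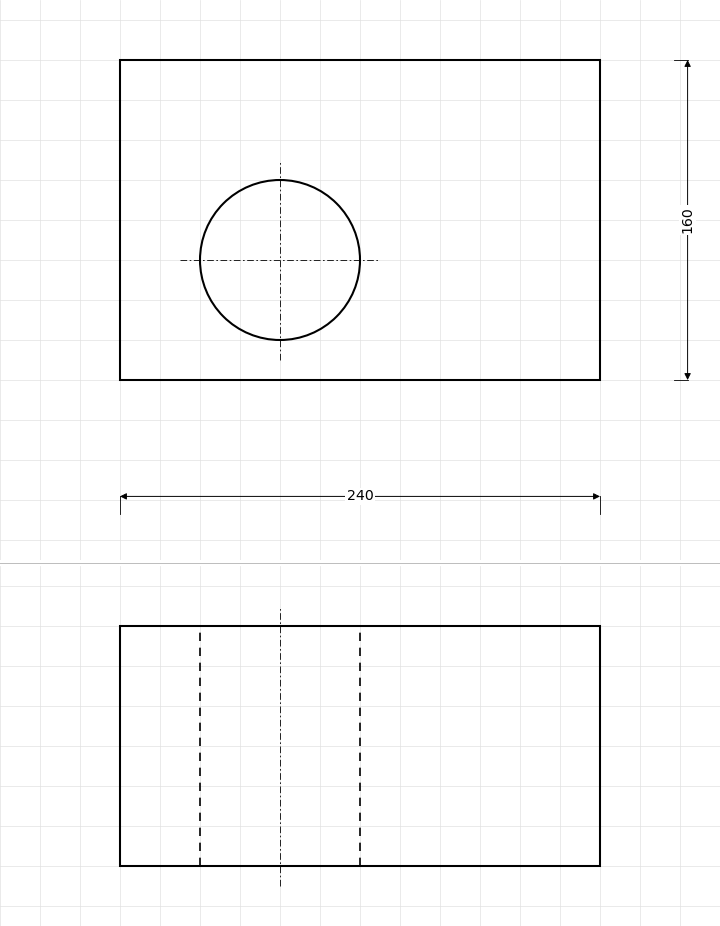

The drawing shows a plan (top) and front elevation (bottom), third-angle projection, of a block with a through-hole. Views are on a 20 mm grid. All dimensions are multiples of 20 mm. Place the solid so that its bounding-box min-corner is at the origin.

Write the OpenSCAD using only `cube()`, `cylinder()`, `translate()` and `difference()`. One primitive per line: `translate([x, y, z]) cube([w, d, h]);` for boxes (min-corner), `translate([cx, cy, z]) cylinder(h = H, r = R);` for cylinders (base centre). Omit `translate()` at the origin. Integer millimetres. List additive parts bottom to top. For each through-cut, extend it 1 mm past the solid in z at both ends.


difference() {
  cube([240, 160, 120]);
  translate([80, 60, -1]) cylinder(h = 122, r = 40);
}


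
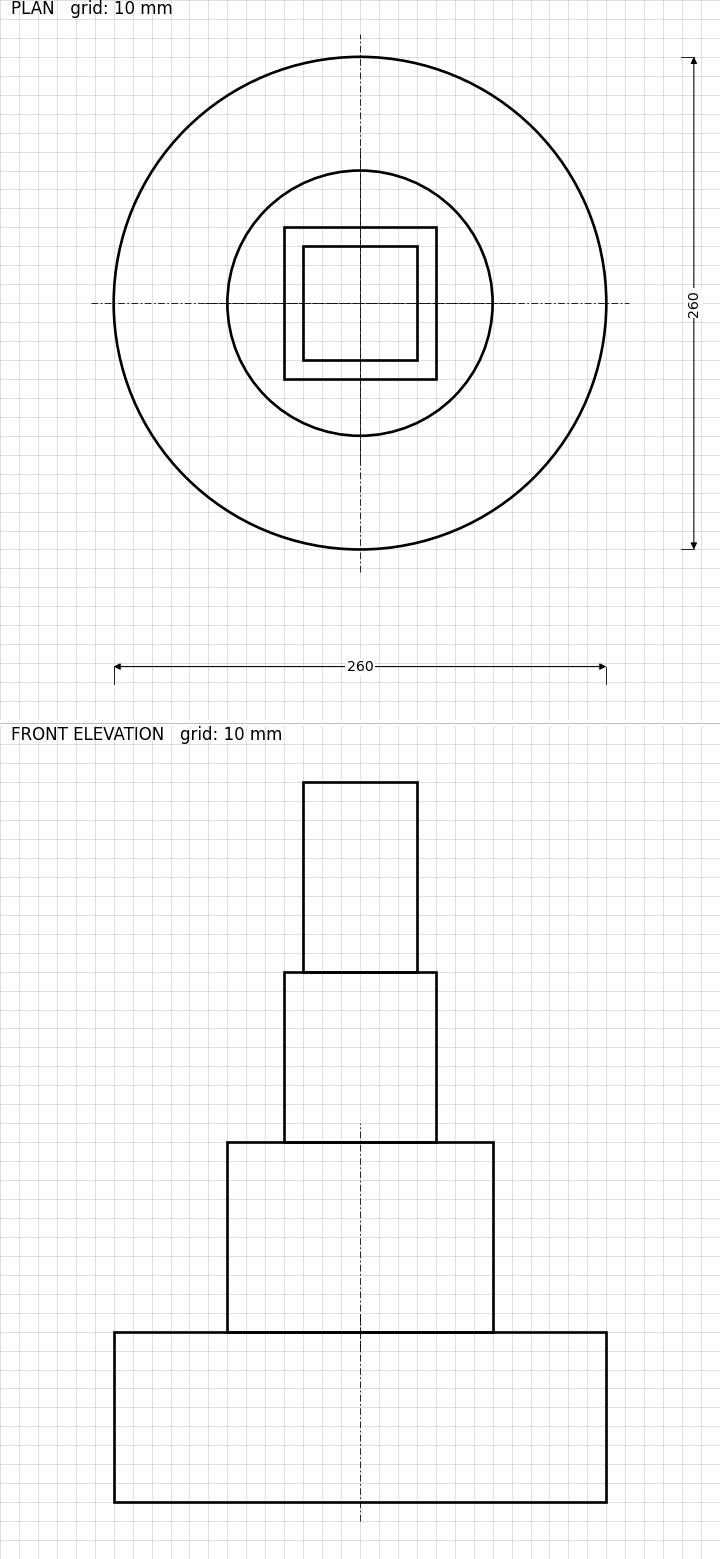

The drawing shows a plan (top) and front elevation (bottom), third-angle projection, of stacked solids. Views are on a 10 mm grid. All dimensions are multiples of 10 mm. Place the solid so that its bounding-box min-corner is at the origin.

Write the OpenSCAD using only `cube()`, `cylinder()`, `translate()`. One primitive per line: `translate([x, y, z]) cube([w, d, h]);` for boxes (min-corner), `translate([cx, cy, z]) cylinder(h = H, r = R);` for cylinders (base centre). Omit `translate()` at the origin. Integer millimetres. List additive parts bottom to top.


translate([130, 130, 0]) cylinder(h = 90, r = 130);
translate([130, 130, 90]) cylinder(h = 100, r = 70);
translate([90, 90, 190]) cube([80, 80, 90]);
translate([100, 100, 280]) cube([60, 60, 100]);
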